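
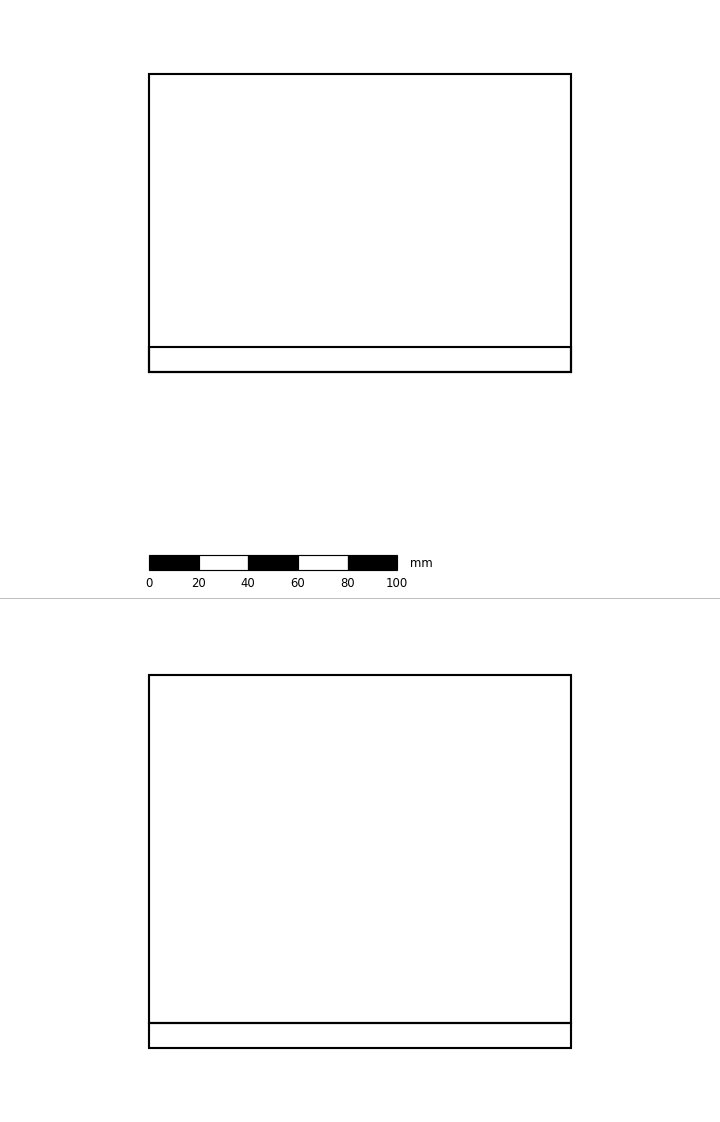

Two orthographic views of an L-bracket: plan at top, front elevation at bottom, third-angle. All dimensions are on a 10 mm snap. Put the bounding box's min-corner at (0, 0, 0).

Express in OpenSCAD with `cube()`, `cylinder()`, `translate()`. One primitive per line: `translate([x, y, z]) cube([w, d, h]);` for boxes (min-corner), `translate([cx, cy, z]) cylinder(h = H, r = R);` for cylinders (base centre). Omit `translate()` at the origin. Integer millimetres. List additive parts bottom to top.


cube([170, 120, 10]);
translate([0, 0, 10]) cube([170, 10, 140]);


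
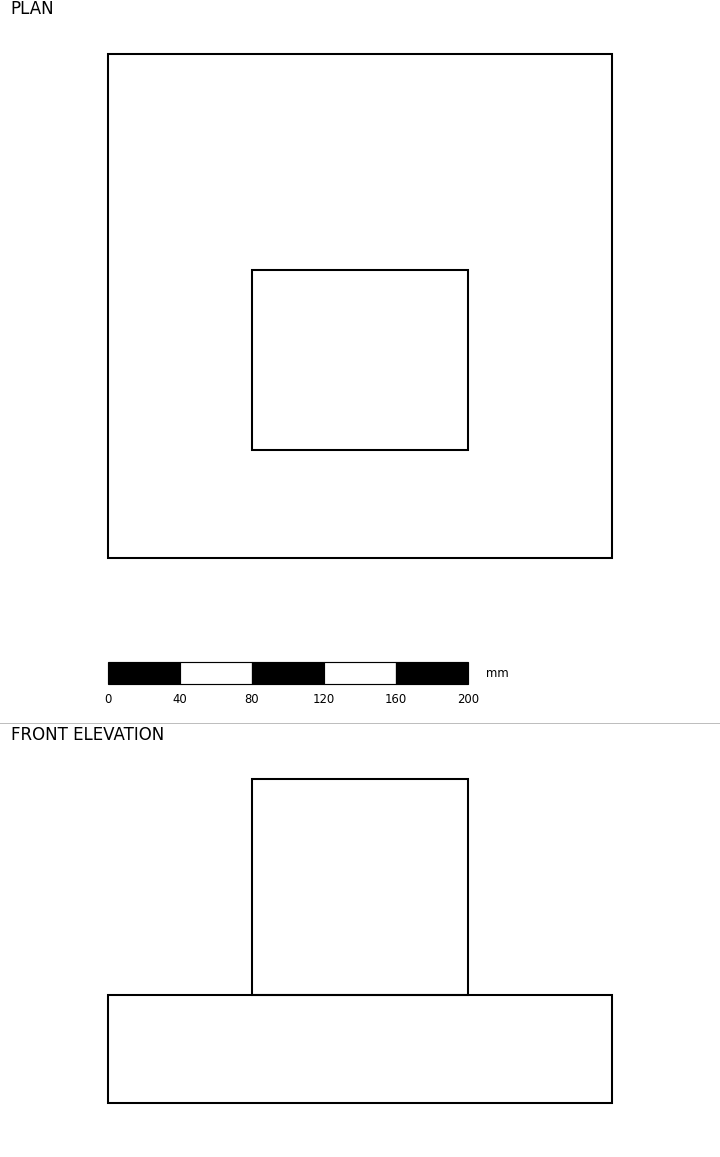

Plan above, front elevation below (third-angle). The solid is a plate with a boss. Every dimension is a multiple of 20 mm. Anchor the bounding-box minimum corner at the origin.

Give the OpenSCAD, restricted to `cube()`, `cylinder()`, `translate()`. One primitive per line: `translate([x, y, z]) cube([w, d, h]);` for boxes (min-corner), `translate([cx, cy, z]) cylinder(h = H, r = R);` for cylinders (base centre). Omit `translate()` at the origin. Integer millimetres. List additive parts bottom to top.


cube([280, 280, 60]);
translate([80, 60, 60]) cube([120, 100, 120]);


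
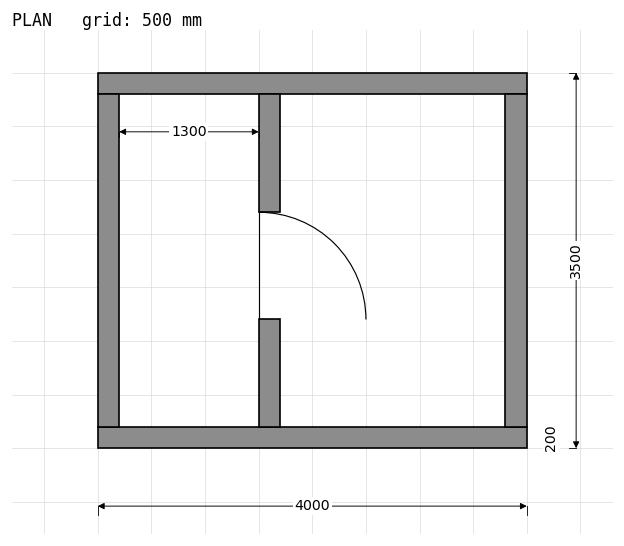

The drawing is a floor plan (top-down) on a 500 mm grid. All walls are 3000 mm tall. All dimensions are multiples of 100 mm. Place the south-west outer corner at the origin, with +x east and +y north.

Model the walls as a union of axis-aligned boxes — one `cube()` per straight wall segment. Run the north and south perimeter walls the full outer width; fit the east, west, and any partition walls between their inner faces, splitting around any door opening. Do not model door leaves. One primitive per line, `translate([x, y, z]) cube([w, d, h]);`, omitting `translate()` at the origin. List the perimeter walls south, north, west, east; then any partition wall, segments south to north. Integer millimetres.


cube([4000, 200, 3000]);
translate([0, 3300, 0]) cube([4000, 200, 3000]);
translate([0, 200, 0]) cube([200, 3100, 3000]);
translate([3800, 200, 0]) cube([200, 3100, 3000]);
translate([1500, 200, 0]) cube([200, 1000, 3000]);
translate([1500, 2200, 0]) cube([200, 1100, 3000]);


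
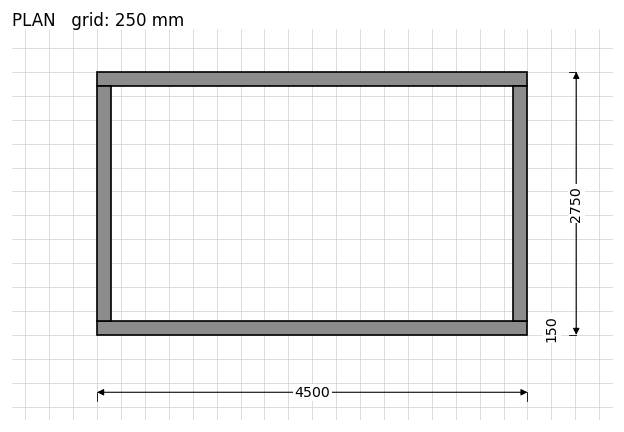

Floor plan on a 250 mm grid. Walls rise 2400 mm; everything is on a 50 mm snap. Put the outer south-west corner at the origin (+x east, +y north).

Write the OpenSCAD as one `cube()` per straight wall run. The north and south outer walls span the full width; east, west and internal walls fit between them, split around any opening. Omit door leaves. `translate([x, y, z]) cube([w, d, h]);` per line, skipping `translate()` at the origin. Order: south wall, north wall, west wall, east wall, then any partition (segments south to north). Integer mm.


cube([4500, 150, 2400]);
translate([0, 2600, 0]) cube([4500, 150, 2400]);
translate([0, 150, 0]) cube([150, 2450, 2400]);
translate([4350, 150, 0]) cube([150, 2450, 2400]);


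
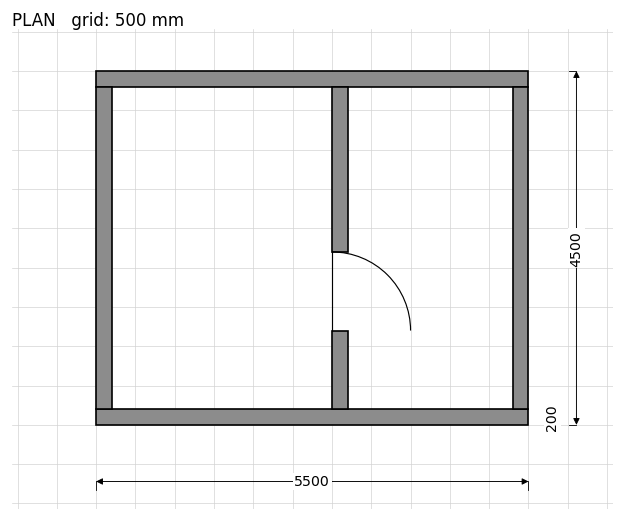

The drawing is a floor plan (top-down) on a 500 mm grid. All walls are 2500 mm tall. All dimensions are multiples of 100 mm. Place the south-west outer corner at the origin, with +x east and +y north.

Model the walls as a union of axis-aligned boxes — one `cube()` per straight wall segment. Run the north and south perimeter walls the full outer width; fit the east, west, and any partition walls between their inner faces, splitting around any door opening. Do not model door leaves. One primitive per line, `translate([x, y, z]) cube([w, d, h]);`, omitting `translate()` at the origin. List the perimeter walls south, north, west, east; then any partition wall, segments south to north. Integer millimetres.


cube([5500, 200, 2500]);
translate([0, 4300, 0]) cube([5500, 200, 2500]);
translate([0, 200, 0]) cube([200, 4100, 2500]);
translate([5300, 200, 0]) cube([200, 4100, 2500]);
translate([3000, 200, 0]) cube([200, 1000, 2500]);
translate([3000, 2200, 0]) cube([200, 2100, 2500]);


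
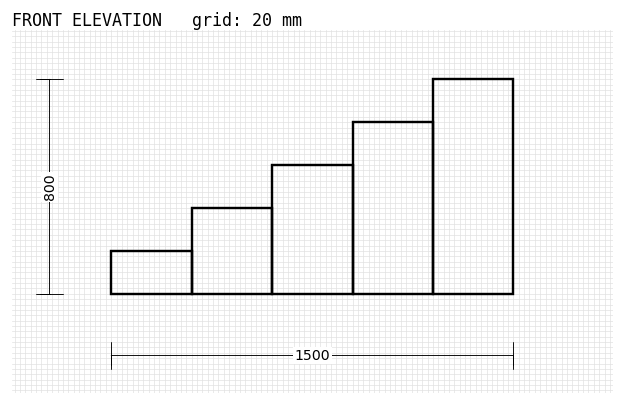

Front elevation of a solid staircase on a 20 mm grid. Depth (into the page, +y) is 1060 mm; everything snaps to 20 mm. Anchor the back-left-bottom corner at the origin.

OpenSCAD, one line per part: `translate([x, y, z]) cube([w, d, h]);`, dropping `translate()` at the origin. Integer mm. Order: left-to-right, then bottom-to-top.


cube([300, 1060, 160]);
translate([300, 0, 0]) cube([300, 1060, 320]);
translate([600, 0, 0]) cube([300, 1060, 480]);
translate([900, 0, 0]) cube([300, 1060, 640]);
translate([1200, 0, 0]) cube([300, 1060, 800]);


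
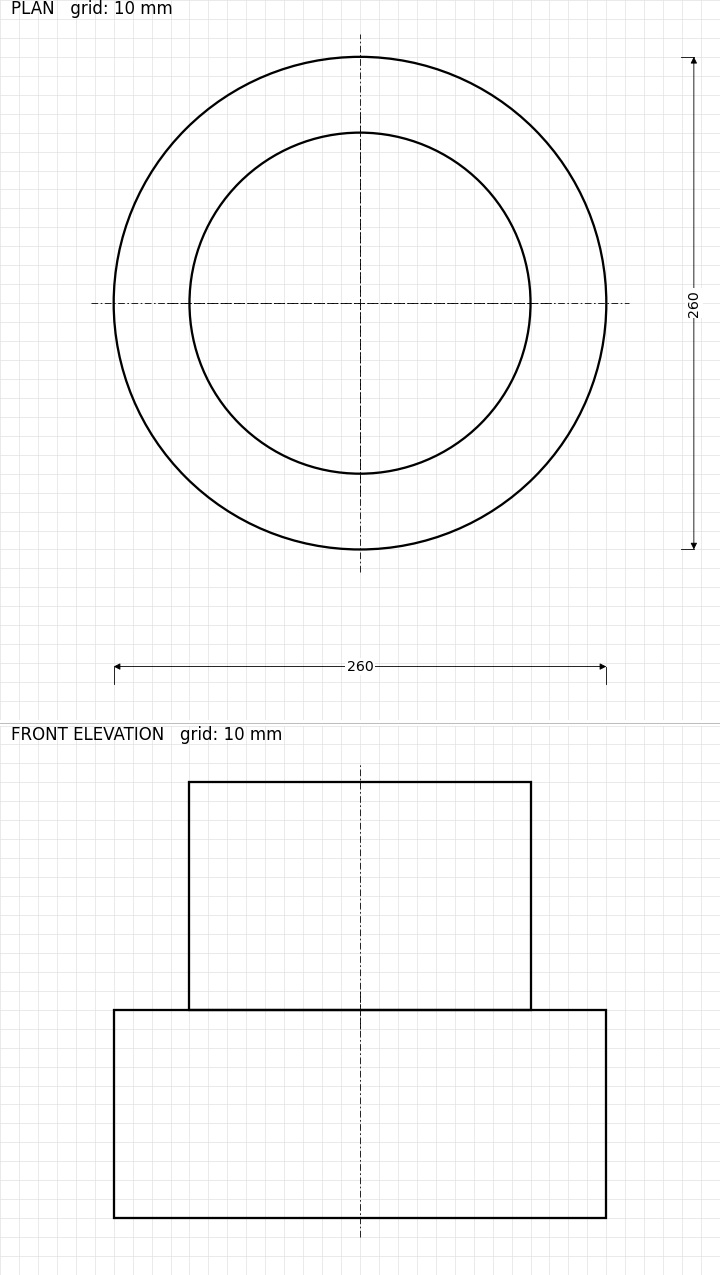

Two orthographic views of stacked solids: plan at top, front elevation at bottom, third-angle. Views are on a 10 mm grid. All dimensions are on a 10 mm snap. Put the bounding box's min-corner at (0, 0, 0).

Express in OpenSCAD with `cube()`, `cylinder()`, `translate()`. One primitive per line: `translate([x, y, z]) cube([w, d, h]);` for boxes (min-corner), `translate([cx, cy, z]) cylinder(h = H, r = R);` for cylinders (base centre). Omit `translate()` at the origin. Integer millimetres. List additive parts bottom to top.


translate([130, 130, 0]) cylinder(h = 110, r = 130);
translate([130, 130, 110]) cylinder(h = 120, r = 90);


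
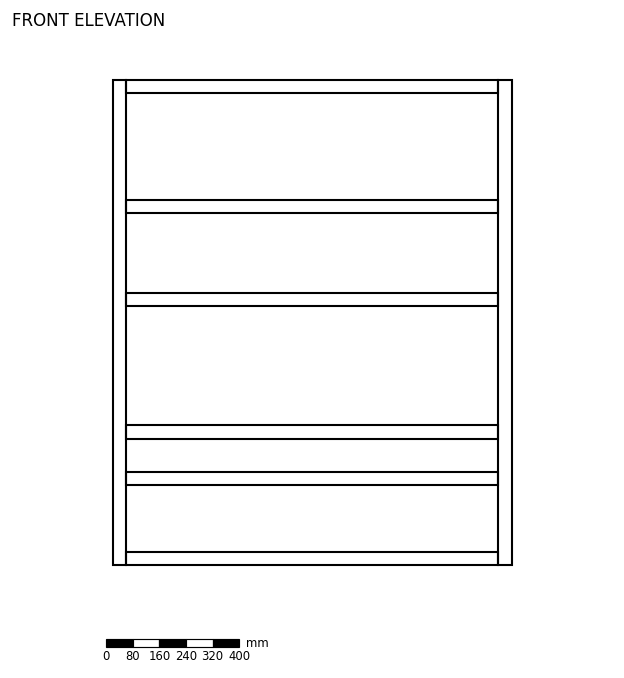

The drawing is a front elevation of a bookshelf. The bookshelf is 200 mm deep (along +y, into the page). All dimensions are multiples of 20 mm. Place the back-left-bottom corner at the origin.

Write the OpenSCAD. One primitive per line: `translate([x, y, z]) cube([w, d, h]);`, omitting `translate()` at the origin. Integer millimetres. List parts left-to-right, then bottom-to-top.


cube([40, 200, 1460]);
translate([40, 0, 0]) cube([1120, 200, 40]);
translate([40, 0, 240]) cube([1120, 200, 40]);
translate([40, 0, 380]) cube([1120, 200, 40]);
translate([40, 0, 780]) cube([1120, 200, 40]);
translate([40, 0, 1060]) cube([1120, 200, 40]);
translate([40, 0, 1420]) cube([1120, 200, 40]);
translate([1160, 0, 0]) cube([40, 200, 1460]);


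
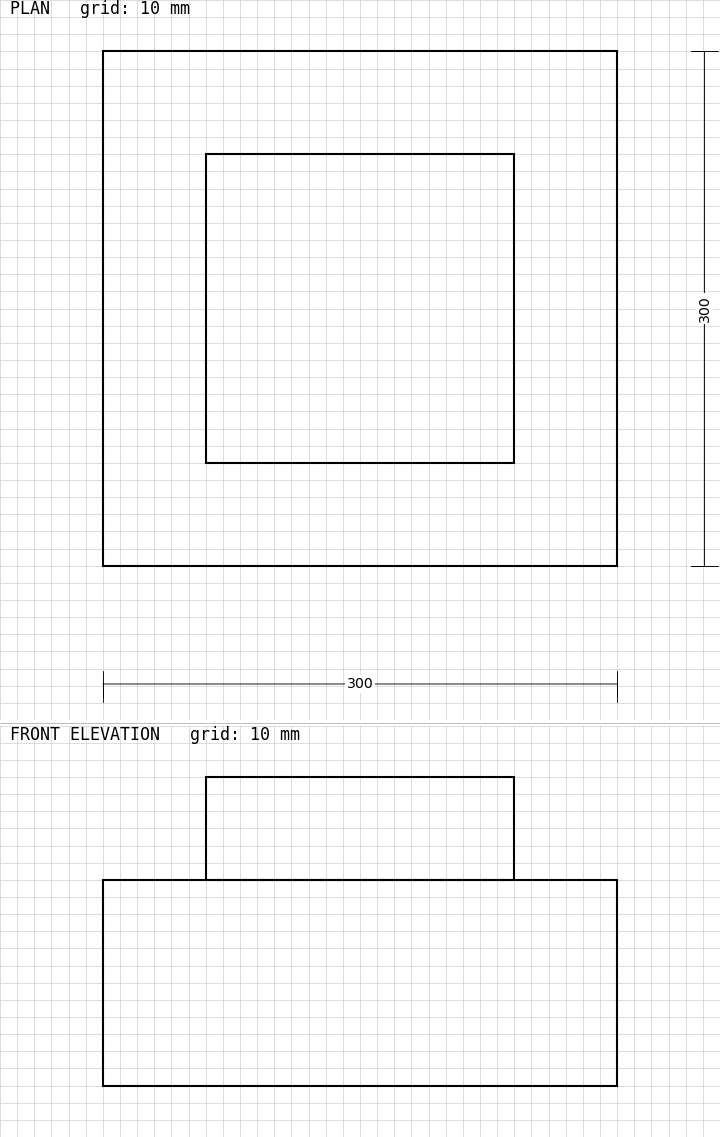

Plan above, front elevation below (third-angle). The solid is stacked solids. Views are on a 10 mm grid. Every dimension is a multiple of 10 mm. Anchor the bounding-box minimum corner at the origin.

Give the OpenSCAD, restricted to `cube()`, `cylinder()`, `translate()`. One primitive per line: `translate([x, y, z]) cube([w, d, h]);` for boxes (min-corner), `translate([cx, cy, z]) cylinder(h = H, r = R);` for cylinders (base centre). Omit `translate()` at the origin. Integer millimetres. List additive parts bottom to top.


cube([300, 300, 120]);
translate([60, 60, 120]) cube([180, 180, 60]);


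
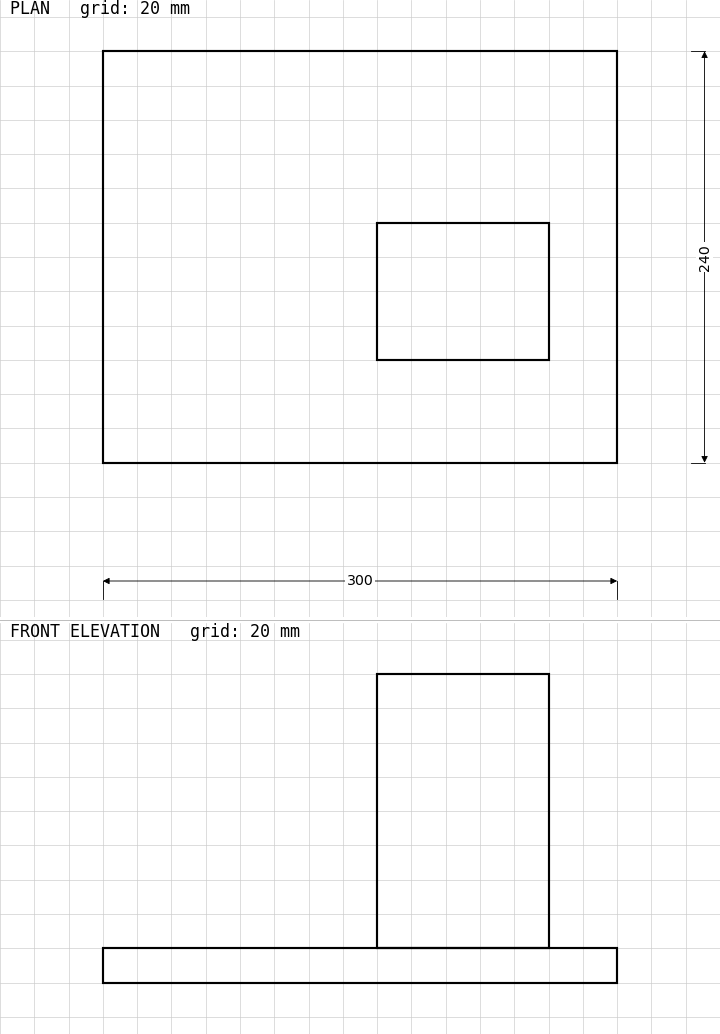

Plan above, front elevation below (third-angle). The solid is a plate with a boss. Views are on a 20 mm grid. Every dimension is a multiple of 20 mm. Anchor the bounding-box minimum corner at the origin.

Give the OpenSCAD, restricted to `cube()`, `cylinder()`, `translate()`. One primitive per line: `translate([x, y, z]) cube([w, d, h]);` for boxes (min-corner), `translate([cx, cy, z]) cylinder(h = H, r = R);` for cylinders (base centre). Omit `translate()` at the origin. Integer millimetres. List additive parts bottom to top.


cube([300, 240, 20]);
translate([160, 60, 20]) cube([100, 80, 160]);


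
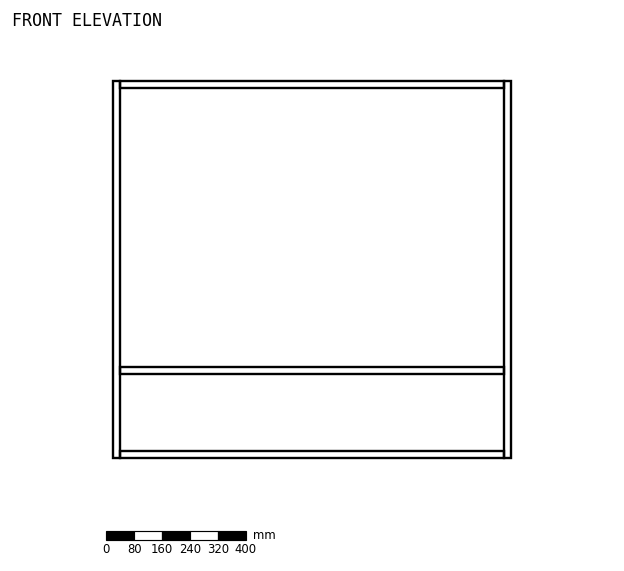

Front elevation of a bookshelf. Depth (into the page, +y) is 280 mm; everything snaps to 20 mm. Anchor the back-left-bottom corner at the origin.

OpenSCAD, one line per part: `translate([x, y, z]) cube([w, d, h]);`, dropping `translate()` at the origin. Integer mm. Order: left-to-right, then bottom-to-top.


cube([20, 280, 1080]);
translate([20, 0, 0]) cube([1100, 280, 20]);
translate([20, 0, 240]) cube([1100, 280, 20]);
translate([20, 0, 1060]) cube([1100, 280, 20]);
translate([1120, 0, 0]) cube([20, 280, 1080]);


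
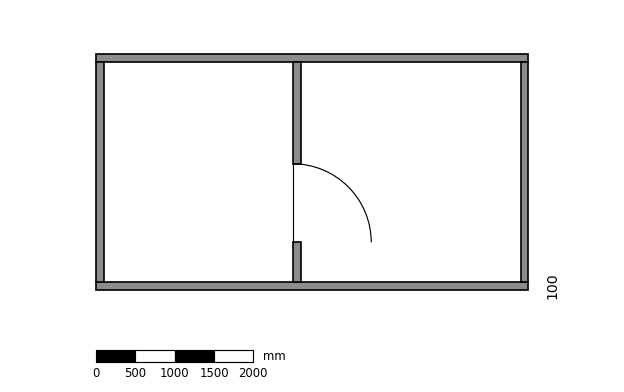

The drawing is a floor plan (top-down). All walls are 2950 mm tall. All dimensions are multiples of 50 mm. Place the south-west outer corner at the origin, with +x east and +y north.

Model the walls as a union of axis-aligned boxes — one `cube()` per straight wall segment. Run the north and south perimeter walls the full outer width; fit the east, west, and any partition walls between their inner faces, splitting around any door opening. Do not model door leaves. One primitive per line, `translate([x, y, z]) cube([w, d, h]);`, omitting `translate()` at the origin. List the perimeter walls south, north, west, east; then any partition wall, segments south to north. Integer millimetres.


cube([5500, 100, 2950]);
translate([0, 2900, 0]) cube([5500, 100, 2950]);
translate([0, 100, 0]) cube([100, 2800, 2950]);
translate([5400, 100, 0]) cube([100, 2800, 2950]);
translate([2500, 100, 0]) cube([100, 500, 2950]);
translate([2500, 1600, 0]) cube([100, 1300, 2950]);


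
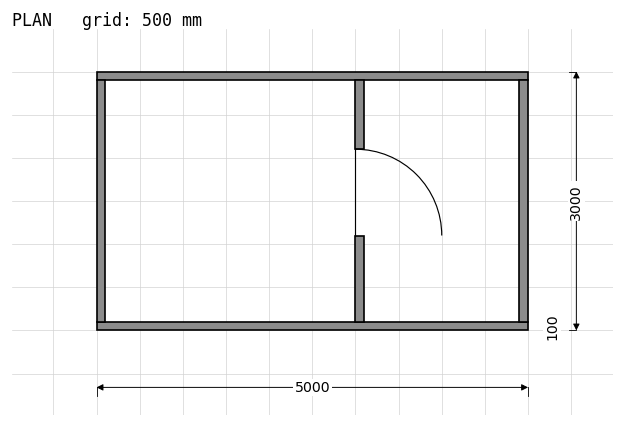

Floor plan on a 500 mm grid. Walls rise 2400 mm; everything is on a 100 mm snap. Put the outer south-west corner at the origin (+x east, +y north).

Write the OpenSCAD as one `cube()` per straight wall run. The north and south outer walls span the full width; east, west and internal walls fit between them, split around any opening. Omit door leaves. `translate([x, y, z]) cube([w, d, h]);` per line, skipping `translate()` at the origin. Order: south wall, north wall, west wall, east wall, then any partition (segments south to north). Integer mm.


cube([5000, 100, 2400]);
translate([0, 2900, 0]) cube([5000, 100, 2400]);
translate([0, 100, 0]) cube([100, 2800, 2400]);
translate([4900, 100, 0]) cube([100, 2800, 2400]);
translate([3000, 100, 0]) cube([100, 1000, 2400]);
translate([3000, 2100, 0]) cube([100, 800, 2400]);


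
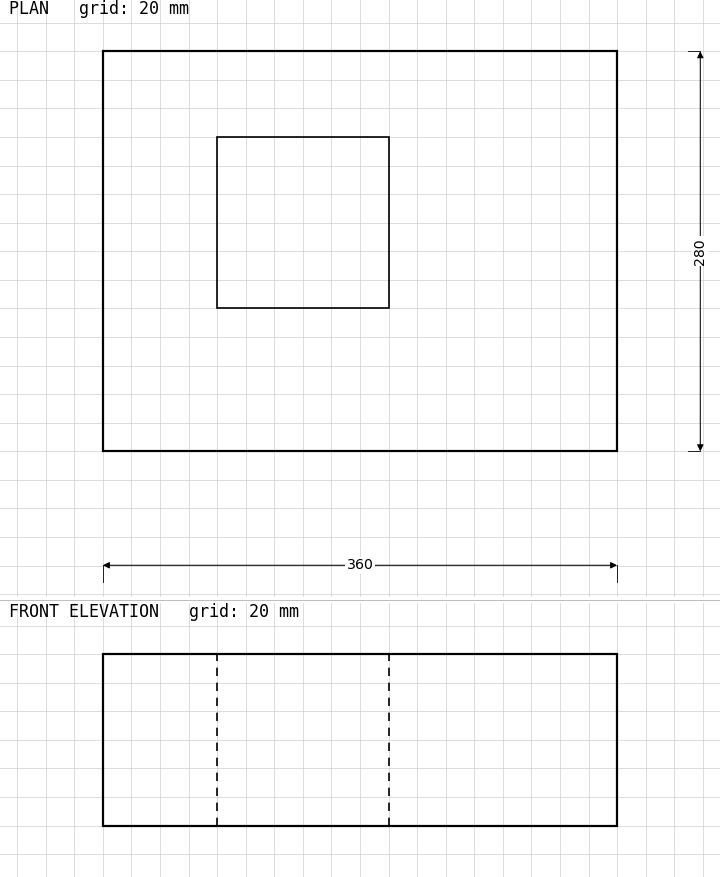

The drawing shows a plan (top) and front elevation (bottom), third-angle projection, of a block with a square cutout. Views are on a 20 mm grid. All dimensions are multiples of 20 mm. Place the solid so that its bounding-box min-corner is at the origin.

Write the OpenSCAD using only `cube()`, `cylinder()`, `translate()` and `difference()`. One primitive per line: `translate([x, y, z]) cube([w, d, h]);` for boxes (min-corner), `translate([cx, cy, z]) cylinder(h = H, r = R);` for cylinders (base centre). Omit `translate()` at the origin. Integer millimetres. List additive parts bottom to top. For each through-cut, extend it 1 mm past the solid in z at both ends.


difference() {
  cube([360, 280, 120]);
  translate([80, 100, -1]) cube([120, 120, 122]);
}


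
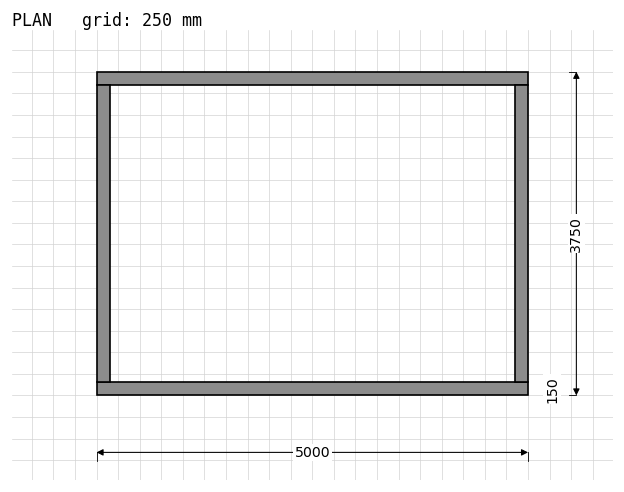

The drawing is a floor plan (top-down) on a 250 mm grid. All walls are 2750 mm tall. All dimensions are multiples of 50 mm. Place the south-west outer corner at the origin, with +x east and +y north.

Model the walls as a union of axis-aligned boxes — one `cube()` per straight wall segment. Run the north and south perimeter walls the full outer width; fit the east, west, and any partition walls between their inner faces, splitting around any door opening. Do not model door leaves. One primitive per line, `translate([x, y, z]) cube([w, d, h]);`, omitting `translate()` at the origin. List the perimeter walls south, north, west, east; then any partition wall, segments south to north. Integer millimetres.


cube([5000, 150, 2750]);
translate([0, 3600, 0]) cube([5000, 150, 2750]);
translate([0, 150, 0]) cube([150, 3450, 2750]);
translate([4850, 150, 0]) cube([150, 3450, 2750]);


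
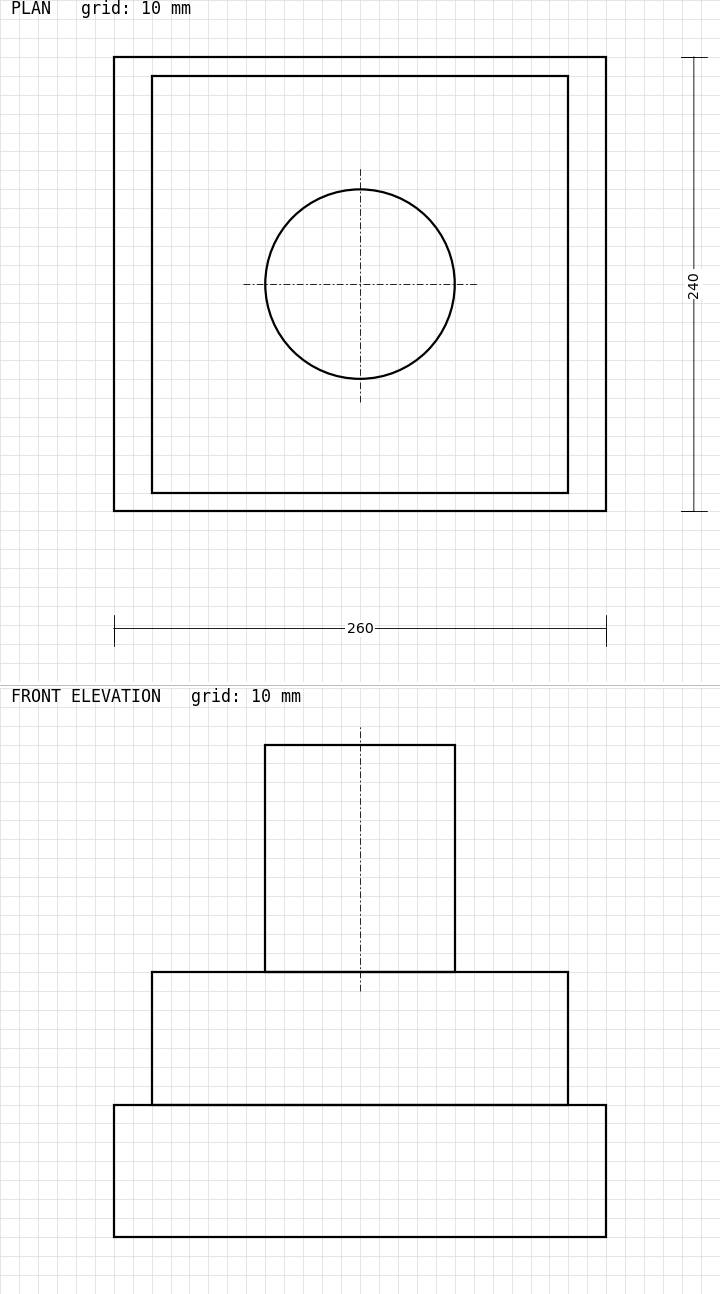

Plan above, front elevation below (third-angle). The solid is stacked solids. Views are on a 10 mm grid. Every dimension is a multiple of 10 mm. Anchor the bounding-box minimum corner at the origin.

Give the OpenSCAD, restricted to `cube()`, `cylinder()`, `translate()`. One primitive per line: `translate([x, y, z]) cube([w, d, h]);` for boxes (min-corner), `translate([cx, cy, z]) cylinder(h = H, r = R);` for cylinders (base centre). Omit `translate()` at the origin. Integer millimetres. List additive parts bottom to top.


cube([260, 240, 70]);
translate([20, 10, 70]) cube([220, 220, 70]);
translate([130, 120, 140]) cylinder(h = 120, r = 50);


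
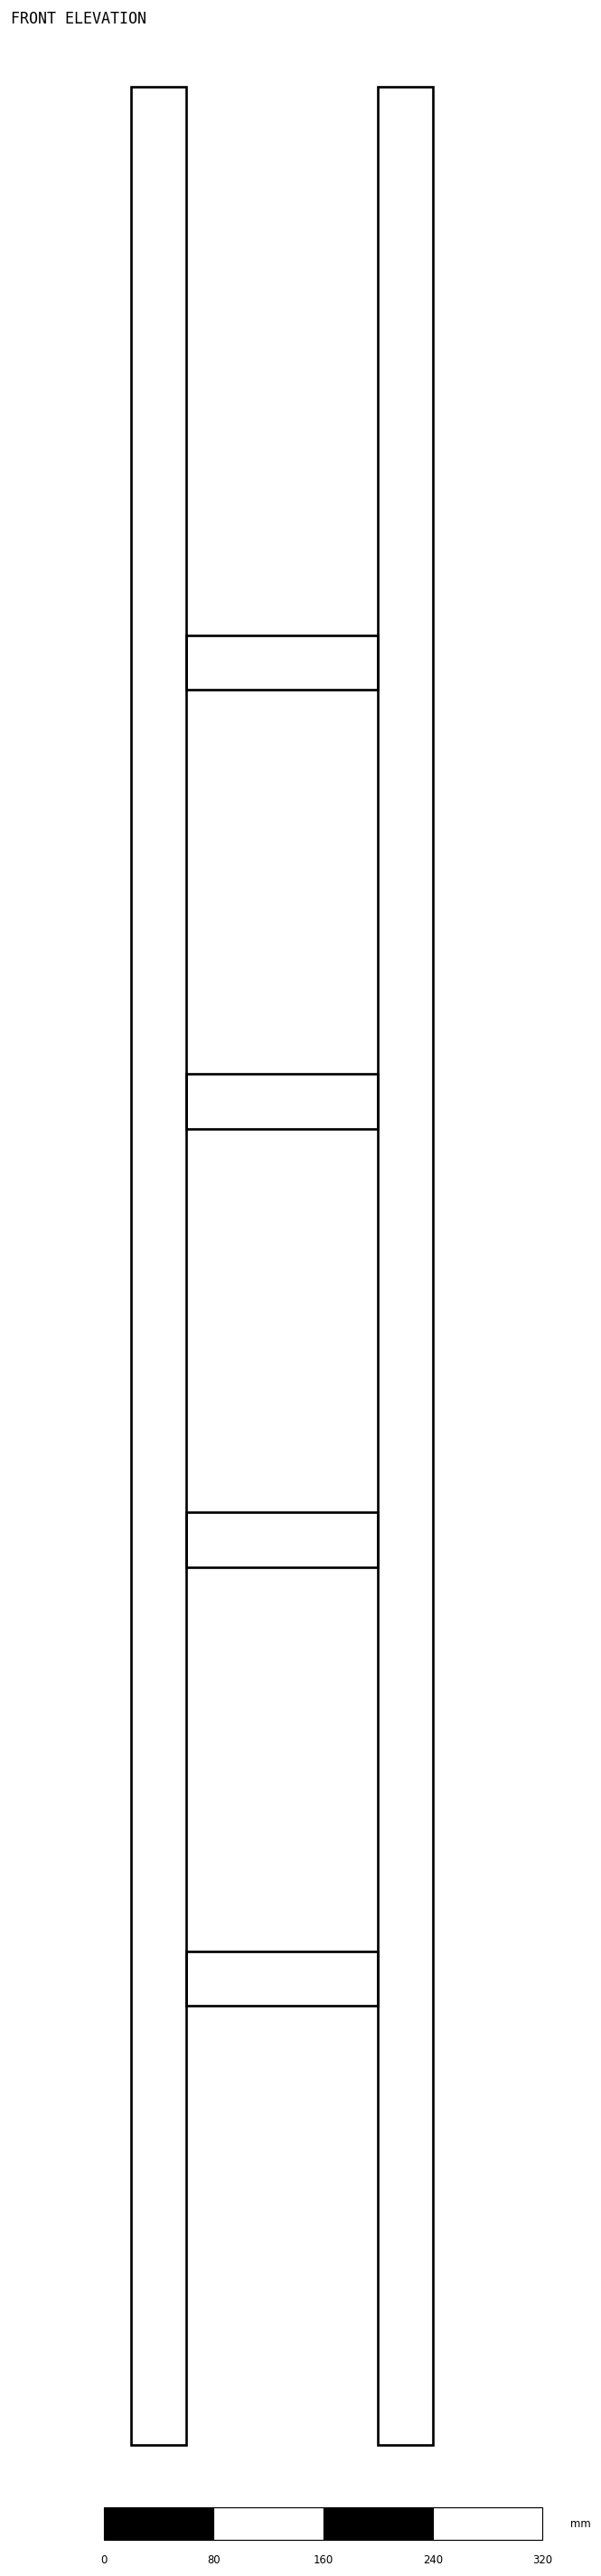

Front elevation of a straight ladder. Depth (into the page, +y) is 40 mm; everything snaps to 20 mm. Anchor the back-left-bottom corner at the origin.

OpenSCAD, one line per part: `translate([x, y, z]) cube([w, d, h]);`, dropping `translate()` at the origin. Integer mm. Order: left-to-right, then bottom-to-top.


cube([40, 40, 1720]);
translate([40, 0, 320]) cube([140, 40, 40]);
translate([40, 0, 640]) cube([140, 40, 40]);
translate([40, 0, 960]) cube([140, 40, 40]);
translate([40, 0, 1280]) cube([140, 40, 40]);
translate([180, 0, 0]) cube([40, 40, 1720]);


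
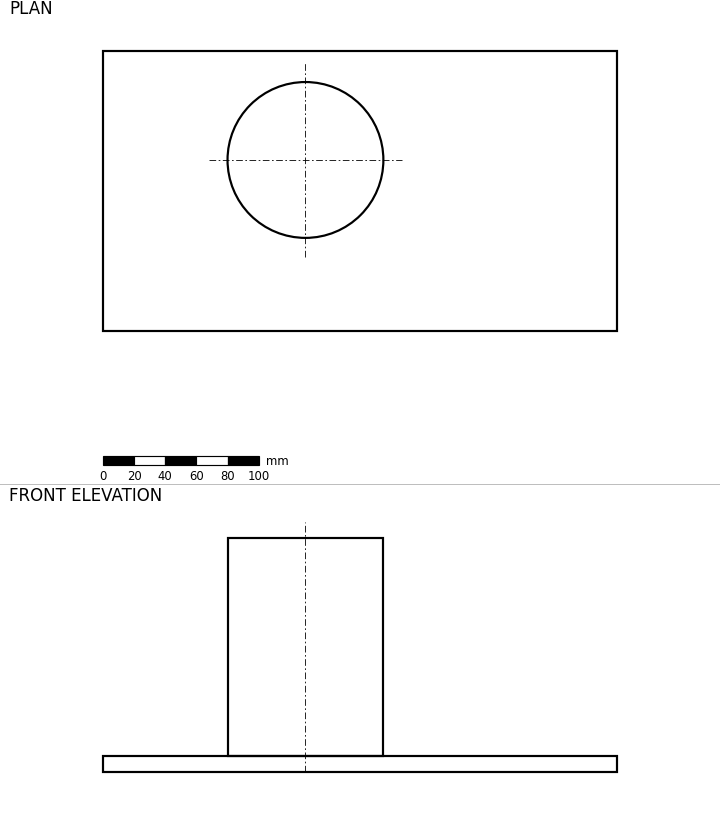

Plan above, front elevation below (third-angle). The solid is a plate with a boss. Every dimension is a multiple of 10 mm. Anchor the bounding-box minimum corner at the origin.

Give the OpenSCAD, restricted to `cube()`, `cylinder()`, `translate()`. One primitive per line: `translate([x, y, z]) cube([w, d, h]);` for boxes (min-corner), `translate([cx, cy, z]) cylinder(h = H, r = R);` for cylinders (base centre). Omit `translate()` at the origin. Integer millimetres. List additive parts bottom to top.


cube([330, 180, 10]);
translate([130, 110, 10]) cylinder(h = 140, r = 50);


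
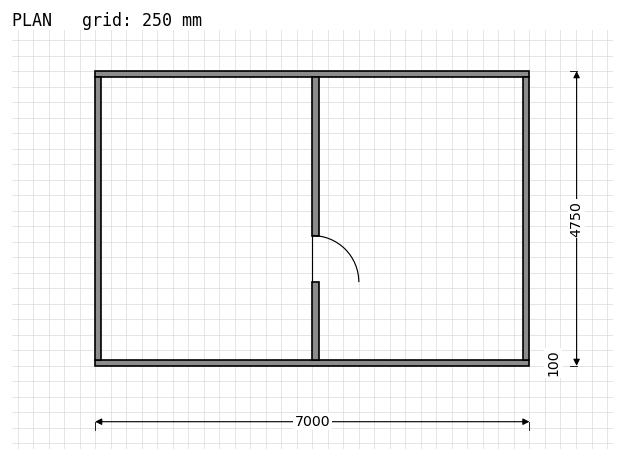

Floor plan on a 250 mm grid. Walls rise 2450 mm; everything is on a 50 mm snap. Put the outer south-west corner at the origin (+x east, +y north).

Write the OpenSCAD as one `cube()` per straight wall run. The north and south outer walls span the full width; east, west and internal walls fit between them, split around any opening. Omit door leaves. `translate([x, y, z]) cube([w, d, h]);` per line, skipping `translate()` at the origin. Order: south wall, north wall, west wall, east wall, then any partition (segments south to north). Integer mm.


cube([7000, 100, 2450]);
translate([0, 4650, 0]) cube([7000, 100, 2450]);
translate([0, 100, 0]) cube([100, 4550, 2450]);
translate([6900, 100, 0]) cube([100, 4550, 2450]);
translate([3500, 100, 0]) cube([100, 1250, 2450]);
translate([3500, 2100, 0]) cube([100, 2550, 2450]);


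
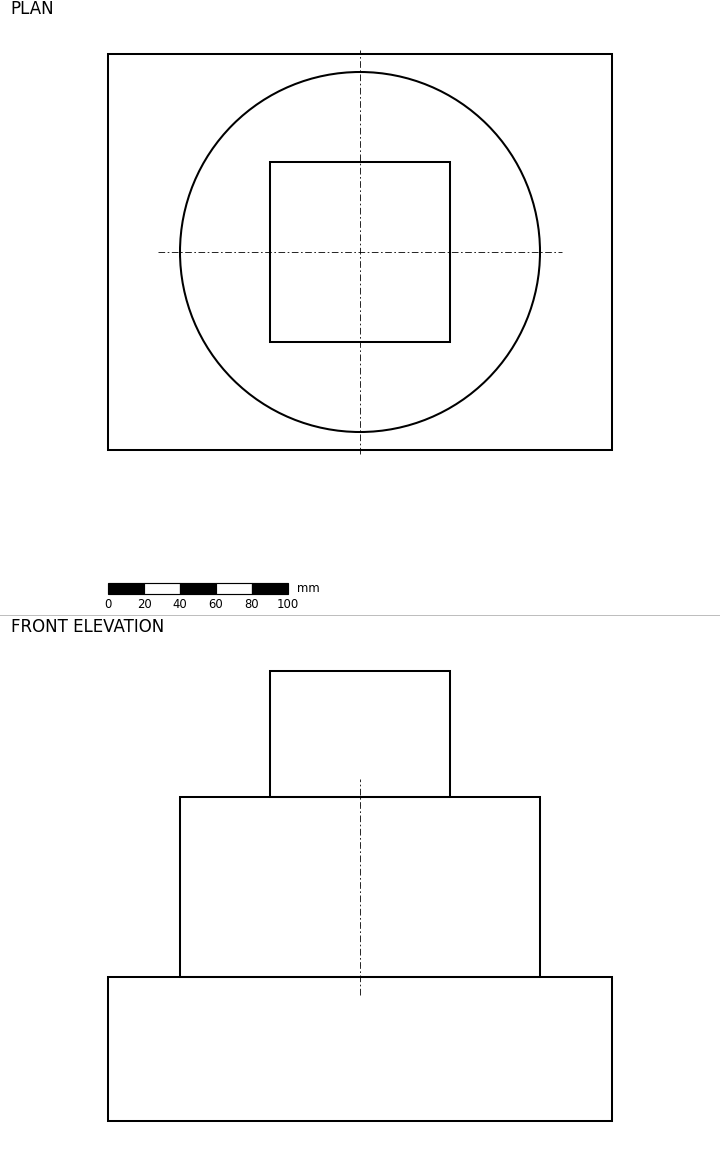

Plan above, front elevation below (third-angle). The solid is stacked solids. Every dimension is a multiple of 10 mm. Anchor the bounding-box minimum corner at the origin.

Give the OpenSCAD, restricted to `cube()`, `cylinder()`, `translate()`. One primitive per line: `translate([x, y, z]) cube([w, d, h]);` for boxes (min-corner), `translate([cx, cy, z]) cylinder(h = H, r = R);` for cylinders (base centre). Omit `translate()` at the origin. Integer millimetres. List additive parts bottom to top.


cube([280, 220, 80]);
translate([140, 110, 80]) cylinder(h = 100, r = 100);
translate([90, 60, 180]) cube([100, 100, 70]);


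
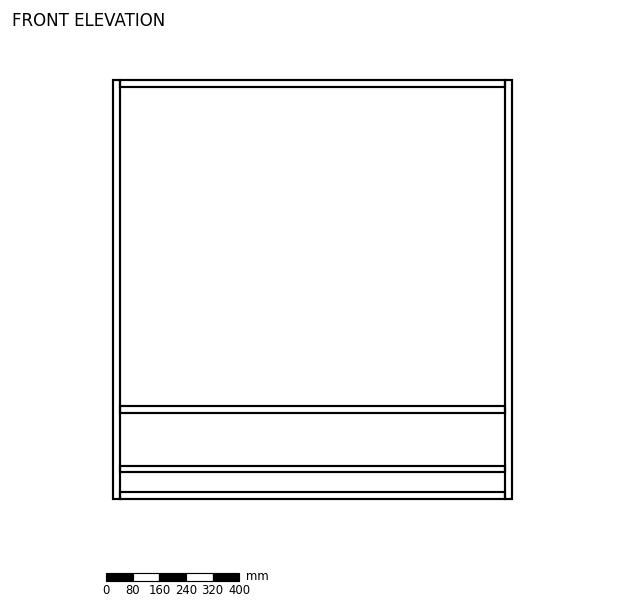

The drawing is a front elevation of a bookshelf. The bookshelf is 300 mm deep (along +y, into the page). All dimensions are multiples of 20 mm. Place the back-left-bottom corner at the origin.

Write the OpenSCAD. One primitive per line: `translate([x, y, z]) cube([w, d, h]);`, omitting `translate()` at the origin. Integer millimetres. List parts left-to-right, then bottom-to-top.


cube([20, 300, 1260]);
translate([20, 0, 0]) cube([1160, 300, 20]);
translate([20, 0, 80]) cube([1160, 300, 20]);
translate([20, 0, 260]) cube([1160, 300, 20]);
translate([20, 0, 1240]) cube([1160, 300, 20]);
translate([1180, 0, 0]) cube([20, 300, 1260]);


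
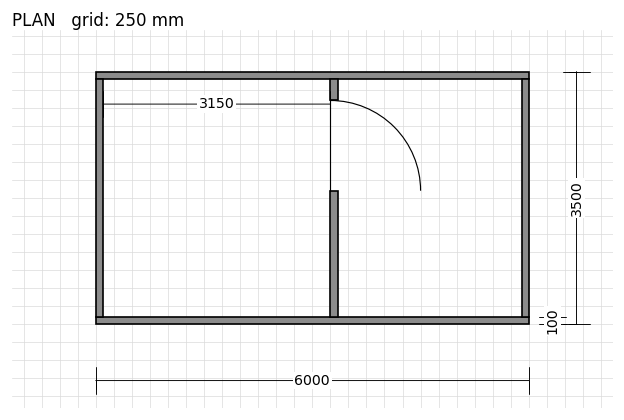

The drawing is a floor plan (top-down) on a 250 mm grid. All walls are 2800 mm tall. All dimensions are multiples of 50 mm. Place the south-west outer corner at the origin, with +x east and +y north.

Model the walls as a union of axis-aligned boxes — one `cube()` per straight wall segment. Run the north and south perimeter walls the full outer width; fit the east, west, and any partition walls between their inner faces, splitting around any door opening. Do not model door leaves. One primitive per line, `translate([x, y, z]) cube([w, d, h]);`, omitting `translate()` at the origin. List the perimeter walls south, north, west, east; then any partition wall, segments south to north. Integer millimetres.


cube([6000, 100, 2800]);
translate([0, 3400, 0]) cube([6000, 100, 2800]);
translate([0, 100, 0]) cube([100, 3300, 2800]);
translate([5900, 100, 0]) cube([100, 3300, 2800]);
translate([3250, 100, 0]) cube([100, 1750, 2800]);
translate([3250, 3100, 0]) cube([100, 300, 2800]);


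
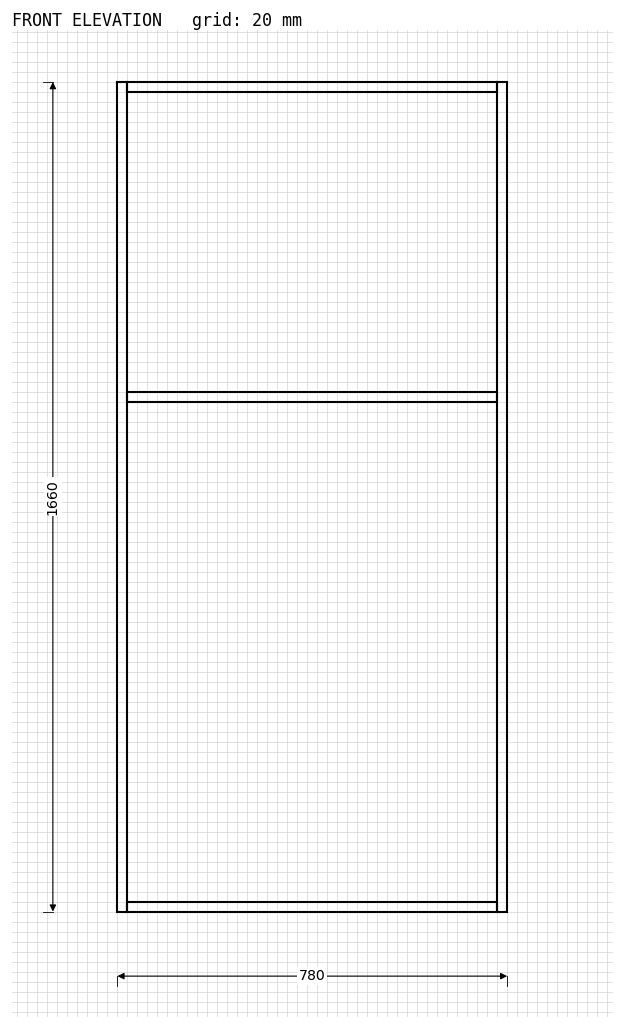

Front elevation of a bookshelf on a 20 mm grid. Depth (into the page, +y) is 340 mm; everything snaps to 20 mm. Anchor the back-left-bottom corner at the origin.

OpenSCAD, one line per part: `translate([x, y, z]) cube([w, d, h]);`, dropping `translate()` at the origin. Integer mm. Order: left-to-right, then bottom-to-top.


cube([20, 340, 1660]);
translate([20, 0, 0]) cube([740, 340, 20]);
translate([20, 0, 1020]) cube([740, 340, 20]);
translate([20, 0, 1640]) cube([740, 340, 20]);
translate([760, 0, 0]) cube([20, 340, 1660]);


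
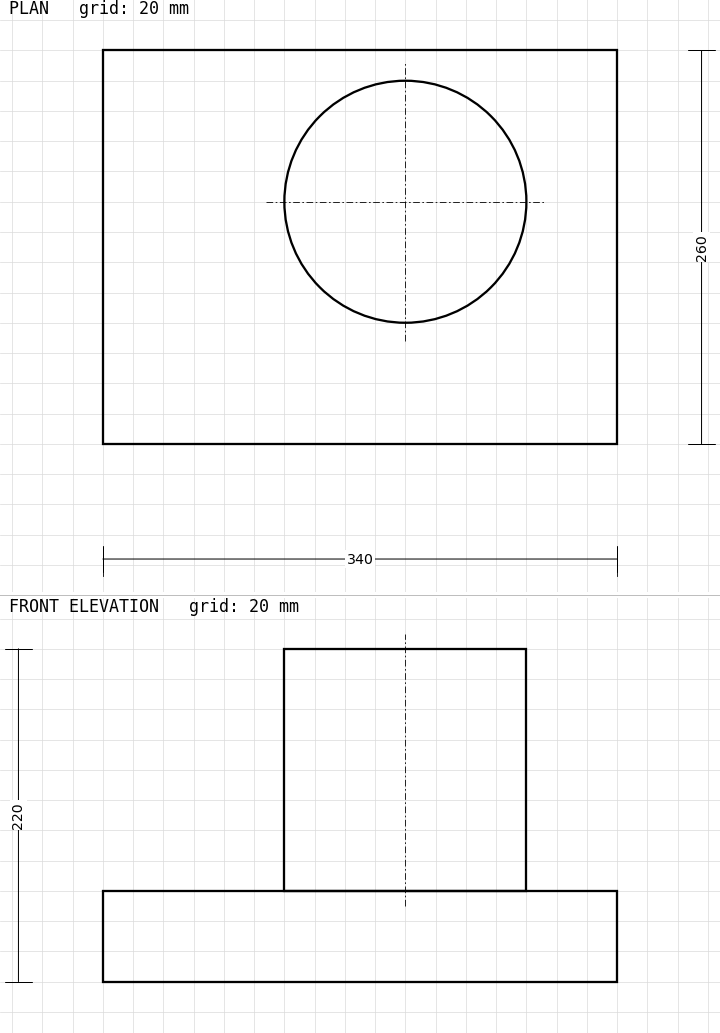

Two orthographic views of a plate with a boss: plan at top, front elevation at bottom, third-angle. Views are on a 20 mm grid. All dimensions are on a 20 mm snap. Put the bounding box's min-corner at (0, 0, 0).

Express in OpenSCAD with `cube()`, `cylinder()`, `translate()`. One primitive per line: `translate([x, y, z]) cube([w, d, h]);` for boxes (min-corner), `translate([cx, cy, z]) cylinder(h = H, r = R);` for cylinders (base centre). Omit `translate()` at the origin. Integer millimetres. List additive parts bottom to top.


cube([340, 260, 60]);
translate([200, 160, 60]) cylinder(h = 160, r = 80);


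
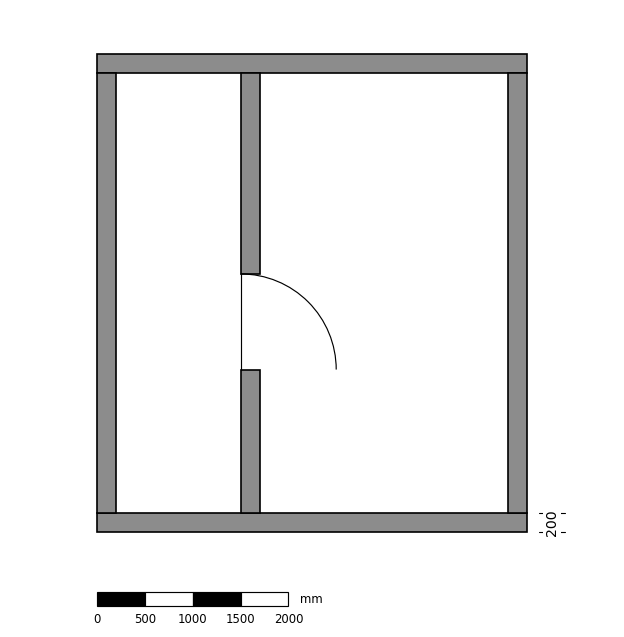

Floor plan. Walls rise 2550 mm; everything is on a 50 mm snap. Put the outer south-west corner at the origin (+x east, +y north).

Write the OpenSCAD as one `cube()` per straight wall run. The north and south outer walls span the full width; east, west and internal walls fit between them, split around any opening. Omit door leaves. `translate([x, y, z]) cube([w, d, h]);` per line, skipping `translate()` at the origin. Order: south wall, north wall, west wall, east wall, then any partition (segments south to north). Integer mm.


cube([4500, 200, 2550]);
translate([0, 4800, 0]) cube([4500, 200, 2550]);
translate([0, 200, 0]) cube([200, 4600, 2550]);
translate([4300, 200, 0]) cube([200, 4600, 2550]);
translate([1500, 200, 0]) cube([200, 1500, 2550]);
translate([1500, 2700, 0]) cube([200, 2100, 2550]);


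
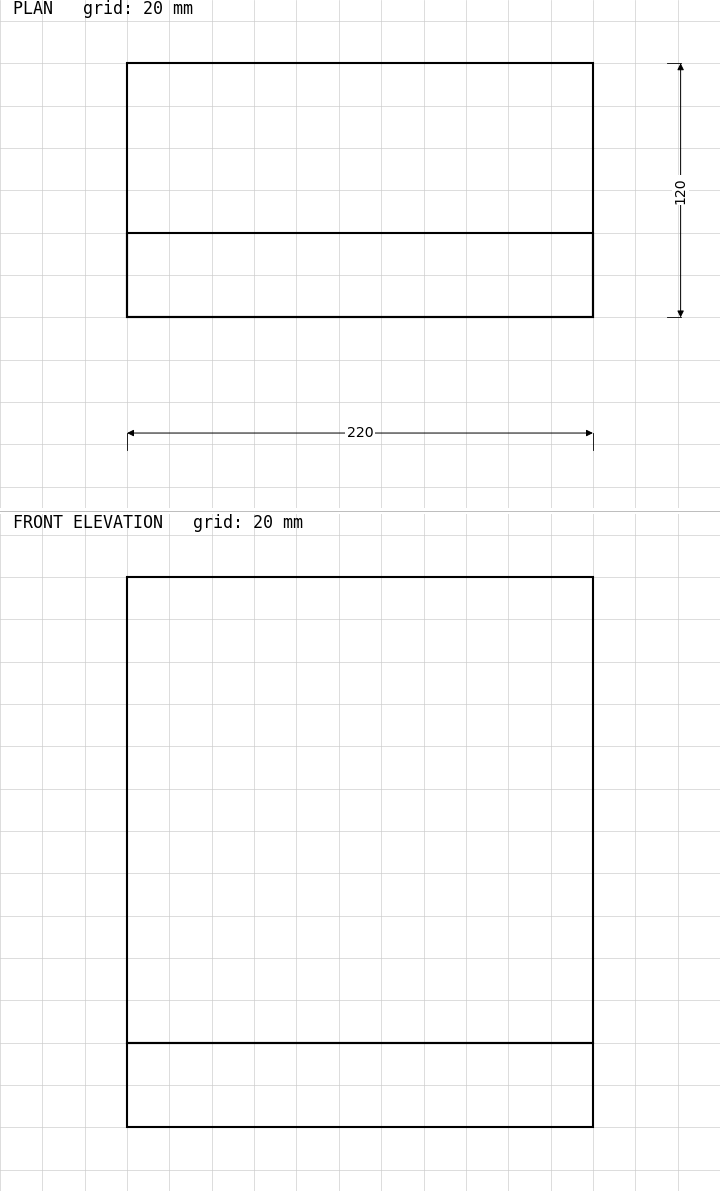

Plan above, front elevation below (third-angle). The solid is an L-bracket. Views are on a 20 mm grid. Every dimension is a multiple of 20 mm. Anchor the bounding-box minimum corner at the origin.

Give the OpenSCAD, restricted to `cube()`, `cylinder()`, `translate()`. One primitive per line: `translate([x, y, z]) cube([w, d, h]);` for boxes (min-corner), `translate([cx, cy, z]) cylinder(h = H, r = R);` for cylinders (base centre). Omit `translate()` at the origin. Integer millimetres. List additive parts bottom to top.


cube([220, 120, 40]);
translate([0, 0, 40]) cube([220, 40, 220]);


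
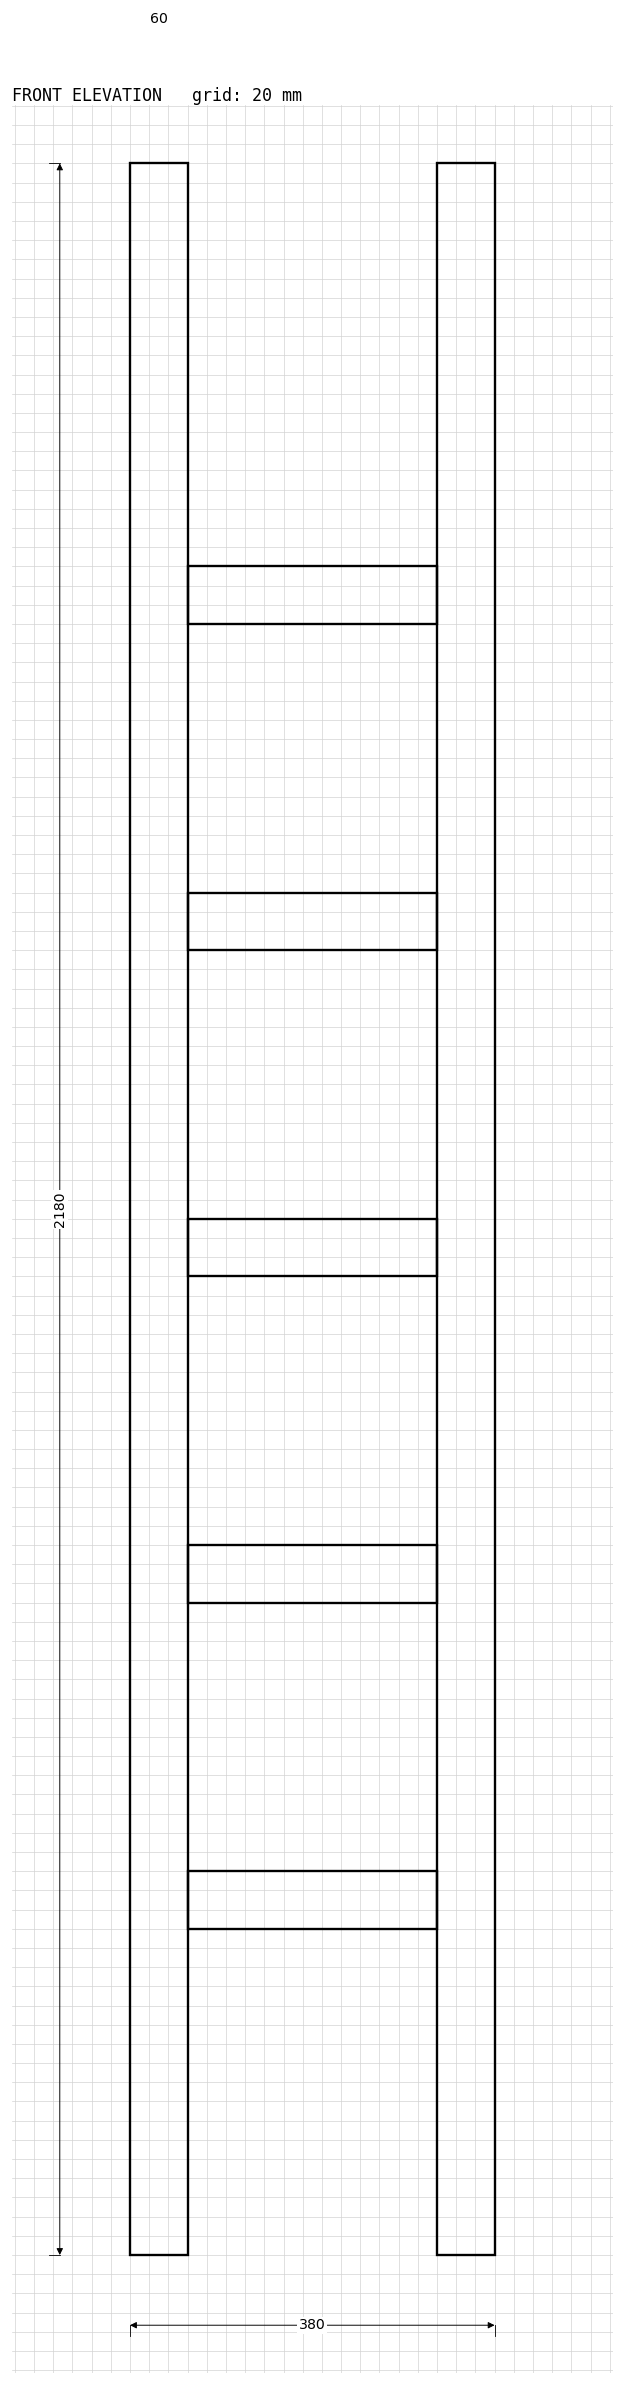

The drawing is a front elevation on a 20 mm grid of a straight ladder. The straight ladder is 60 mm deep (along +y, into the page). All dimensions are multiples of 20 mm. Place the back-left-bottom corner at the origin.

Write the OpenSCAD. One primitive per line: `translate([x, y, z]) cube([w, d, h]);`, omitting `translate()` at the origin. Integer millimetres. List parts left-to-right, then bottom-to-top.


cube([60, 60, 2180]);
translate([60, 0, 340]) cube([260, 60, 60]);
translate([60, 0, 680]) cube([260, 60, 60]);
translate([60, 0, 1020]) cube([260, 60, 60]);
translate([60, 0, 1360]) cube([260, 60, 60]);
translate([60, 0, 1700]) cube([260, 60, 60]);
translate([320, 0, 0]) cube([60, 60, 2180]);


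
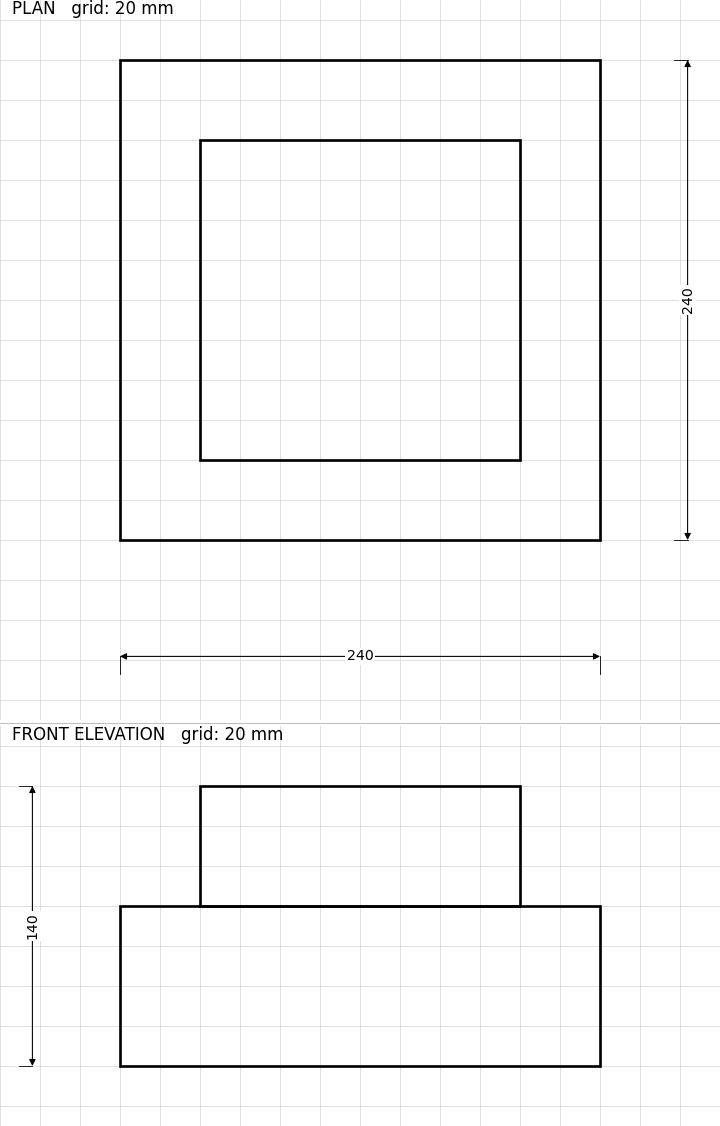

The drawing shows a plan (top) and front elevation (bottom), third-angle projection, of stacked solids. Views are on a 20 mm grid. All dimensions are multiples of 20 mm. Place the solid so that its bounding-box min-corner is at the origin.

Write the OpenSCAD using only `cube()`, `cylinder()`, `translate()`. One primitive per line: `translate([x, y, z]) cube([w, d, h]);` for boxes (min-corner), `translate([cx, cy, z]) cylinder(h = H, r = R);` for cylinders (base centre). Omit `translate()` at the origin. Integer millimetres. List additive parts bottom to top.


cube([240, 240, 80]);
translate([40, 40, 80]) cube([160, 160, 60]);


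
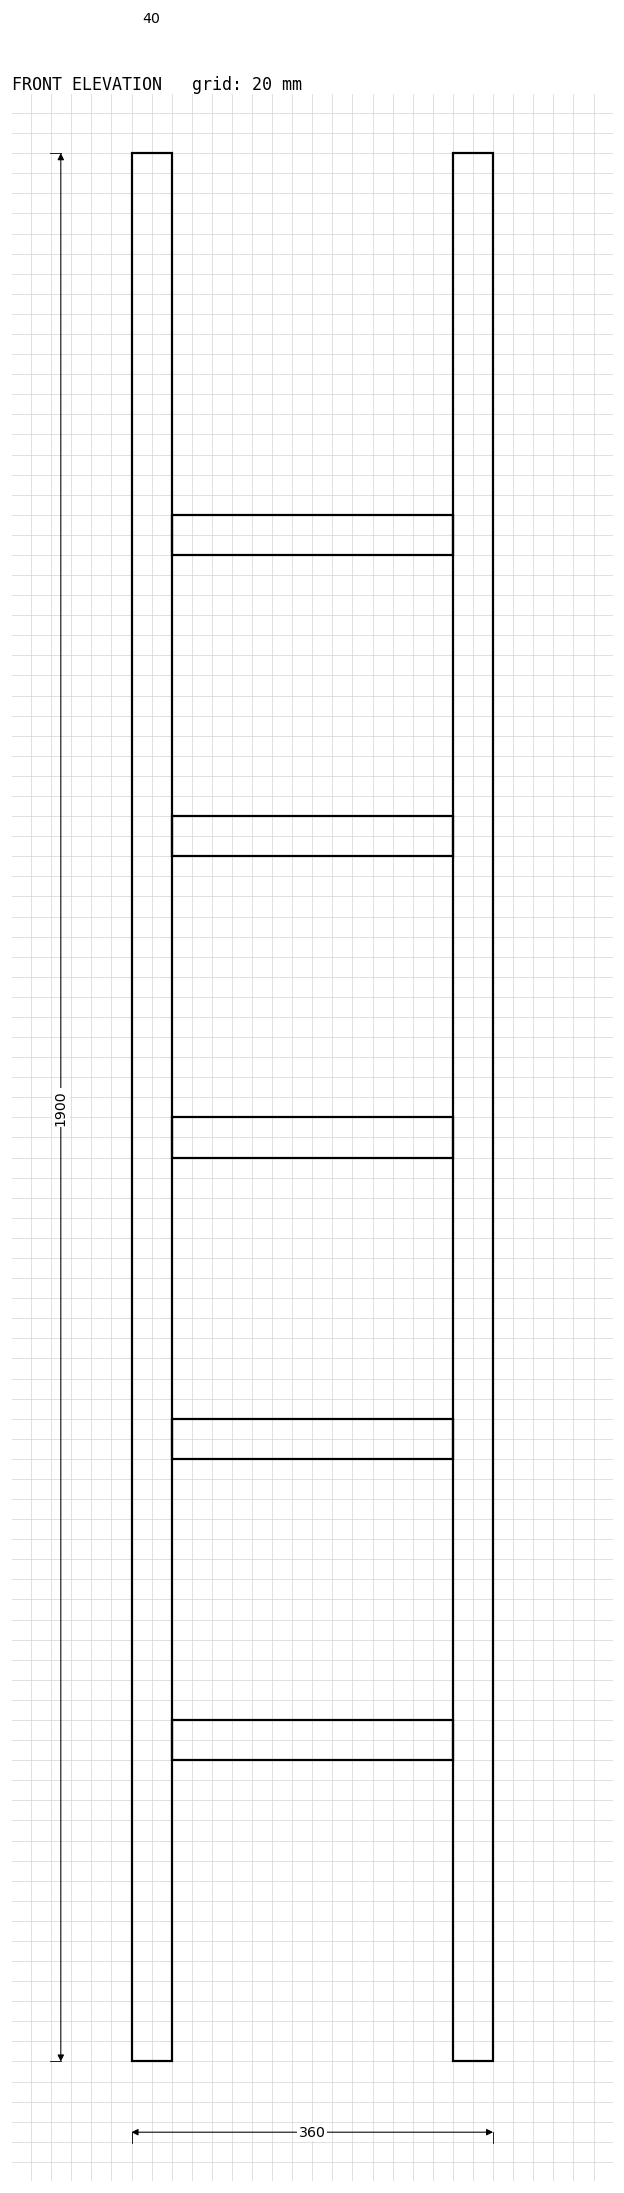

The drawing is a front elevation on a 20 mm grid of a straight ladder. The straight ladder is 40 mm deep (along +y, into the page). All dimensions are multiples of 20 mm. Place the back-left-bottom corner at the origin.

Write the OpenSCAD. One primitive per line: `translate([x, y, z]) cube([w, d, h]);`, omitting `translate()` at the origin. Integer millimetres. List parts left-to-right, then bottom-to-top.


cube([40, 40, 1900]);
translate([40, 0, 300]) cube([280, 40, 40]);
translate([40, 0, 600]) cube([280, 40, 40]);
translate([40, 0, 900]) cube([280, 40, 40]);
translate([40, 0, 1200]) cube([280, 40, 40]);
translate([40, 0, 1500]) cube([280, 40, 40]);
translate([320, 0, 0]) cube([40, 40, 1900]);


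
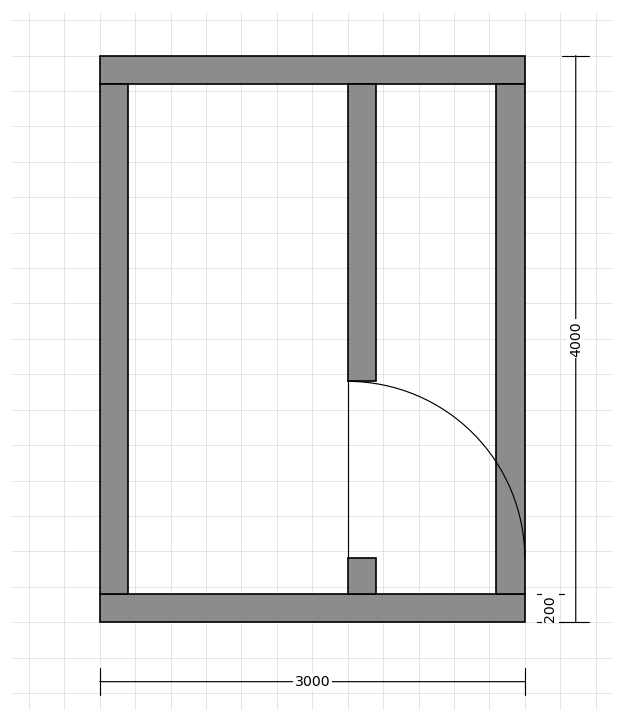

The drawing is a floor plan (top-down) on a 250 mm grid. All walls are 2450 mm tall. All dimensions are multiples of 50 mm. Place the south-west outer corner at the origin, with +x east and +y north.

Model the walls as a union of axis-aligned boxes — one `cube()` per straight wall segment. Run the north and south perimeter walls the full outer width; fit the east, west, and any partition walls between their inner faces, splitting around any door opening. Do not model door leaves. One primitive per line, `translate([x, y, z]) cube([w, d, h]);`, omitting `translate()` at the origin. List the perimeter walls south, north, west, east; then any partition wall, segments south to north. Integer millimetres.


cube([3000, 200, 2450]);
translate([0, 3800, 0]) cube([3000, 200, 2450]);
translate([0, 200, 0]) cube([200, 3600, 2450]);
translate([2800, 200, 0]) cube([200, 3600, 2450]);
translate([1750, 200, 0]) cube([200, 250, 2450]);
translate([1750, 1700, 0]) cube([200, 2100, 2450]);


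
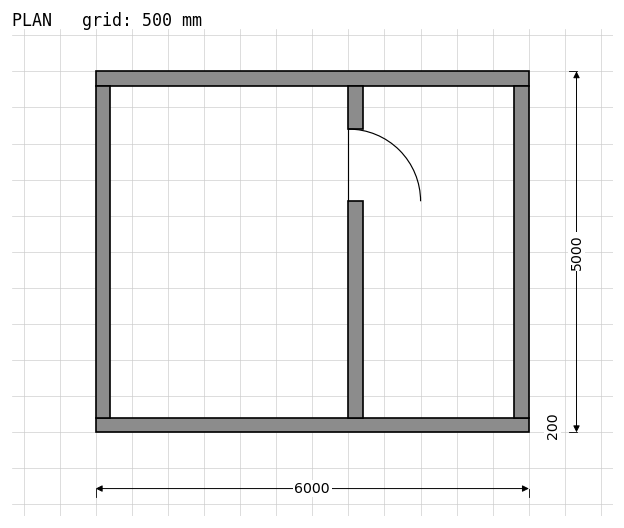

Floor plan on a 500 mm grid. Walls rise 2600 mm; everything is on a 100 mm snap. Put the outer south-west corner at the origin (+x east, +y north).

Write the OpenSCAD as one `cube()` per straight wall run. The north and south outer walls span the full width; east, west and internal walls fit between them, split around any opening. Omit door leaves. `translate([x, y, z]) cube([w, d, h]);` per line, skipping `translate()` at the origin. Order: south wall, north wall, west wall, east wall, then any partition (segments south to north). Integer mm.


cube([6000, 200, 2600]);
translate([0, 4800, 0]) cube([6000, 200, 2600]);
translate([0, 200, 0]) cube([200, 4600, 2600]);
translate([5800, 200, 0]) cube([200, 4600, 2600]);
translate([3500, 200, 0]) cube([200, 3000, 2600]);
translate([3500, 4200, 0]) cube([200, 600, 2600]);


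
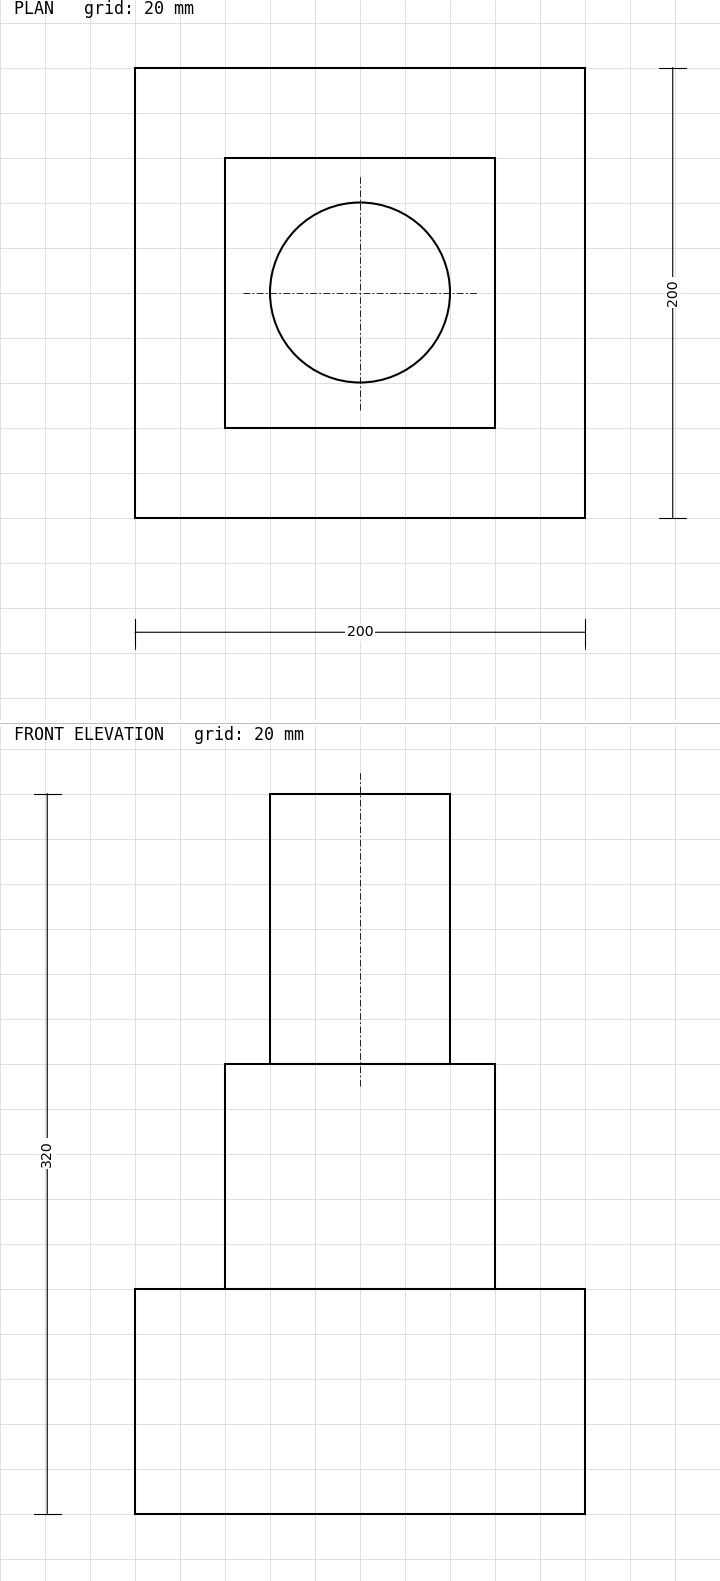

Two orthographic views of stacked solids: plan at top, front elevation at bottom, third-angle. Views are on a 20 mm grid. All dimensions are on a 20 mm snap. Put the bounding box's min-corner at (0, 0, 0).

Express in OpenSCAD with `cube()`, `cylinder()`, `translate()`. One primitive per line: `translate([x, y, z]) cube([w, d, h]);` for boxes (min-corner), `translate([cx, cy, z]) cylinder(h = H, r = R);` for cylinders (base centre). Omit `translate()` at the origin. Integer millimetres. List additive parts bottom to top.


cube([200, 200, 100]);
translate([40, 40, 100]) cube([120, 120, 100]);
translate([100, 100, 200]) cylinder(h = 120, r = 40);


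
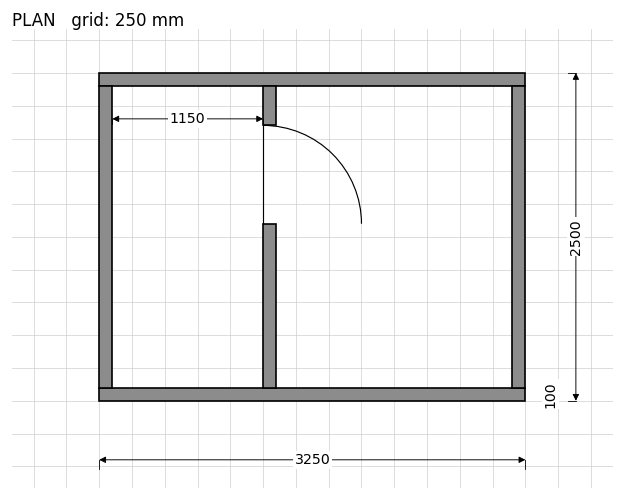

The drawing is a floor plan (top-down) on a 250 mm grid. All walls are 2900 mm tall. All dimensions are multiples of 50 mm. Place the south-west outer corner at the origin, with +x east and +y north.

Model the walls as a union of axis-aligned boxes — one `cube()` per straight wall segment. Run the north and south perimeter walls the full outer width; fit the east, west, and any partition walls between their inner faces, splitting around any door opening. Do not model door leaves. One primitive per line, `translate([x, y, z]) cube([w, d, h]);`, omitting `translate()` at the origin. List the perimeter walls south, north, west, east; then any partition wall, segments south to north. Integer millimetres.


cube([3250, 100, 2900]);
translate([0, 2400, 0]) cube([3250, 100, 2900]);
translate([0, 100, 0]) cube([100, 2300, 2900]);
translate([3150, 100, 0]) cube([100, 2300, 2900]);
translate([1250, 100, 0]) cube([100, 1250, 2900]);
translate([1250, 2100, 0]) cube([100, 300, 2900]);


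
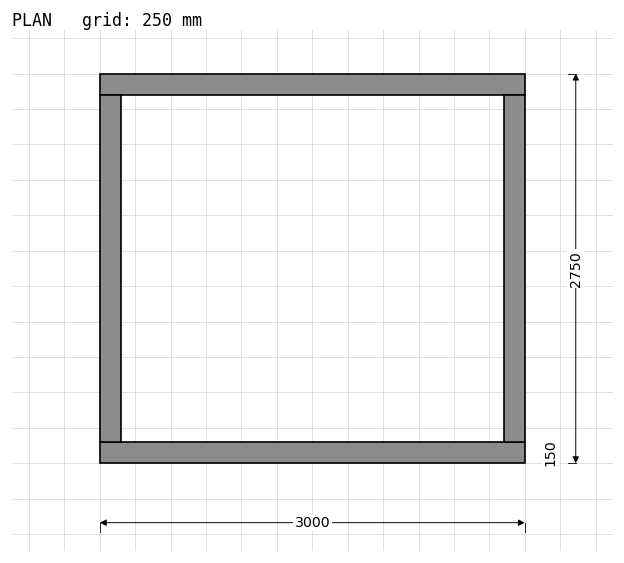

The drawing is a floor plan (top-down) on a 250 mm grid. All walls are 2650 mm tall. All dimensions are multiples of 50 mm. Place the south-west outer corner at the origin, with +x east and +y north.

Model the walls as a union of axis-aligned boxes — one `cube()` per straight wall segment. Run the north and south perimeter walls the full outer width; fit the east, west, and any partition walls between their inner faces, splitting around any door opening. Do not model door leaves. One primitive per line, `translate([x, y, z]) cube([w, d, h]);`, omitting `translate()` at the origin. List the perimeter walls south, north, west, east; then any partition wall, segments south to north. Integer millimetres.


cube([3000, 150, 2650]);
translate([0, 2600, 0]) cube([3000, 150, 2650]);
translate([0, 150, 0]) cube([150, 2450, 2650]);
translate([2850, 150, 0]) cube([150, 2450, 2650]);


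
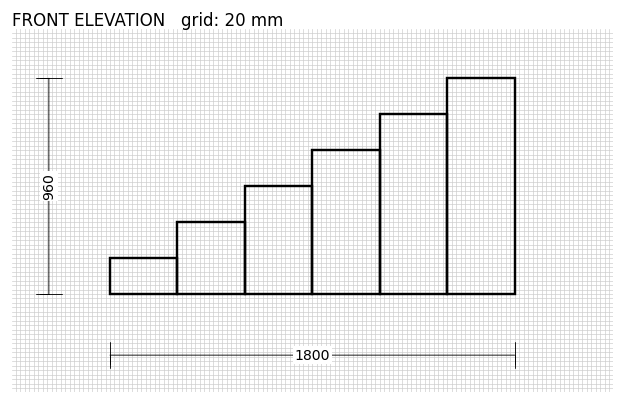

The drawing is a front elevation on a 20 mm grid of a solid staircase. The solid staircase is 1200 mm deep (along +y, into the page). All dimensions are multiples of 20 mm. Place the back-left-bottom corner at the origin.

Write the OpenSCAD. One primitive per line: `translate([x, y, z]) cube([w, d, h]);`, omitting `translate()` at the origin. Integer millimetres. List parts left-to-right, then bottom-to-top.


cube([300, 1200, 160]);
translate([300, 0, 0]) cube([300, 1200, 320]);
translate([600, 0, 0]) cube([300, 1200, 480]);
translate([900, 0, 0]) cube([300, 1200, 640]);
translate([1200, 0, 0]) cube([300, 1200, 800]);
translate([1500, 0, 0]) cube([300, 1200, 960]);


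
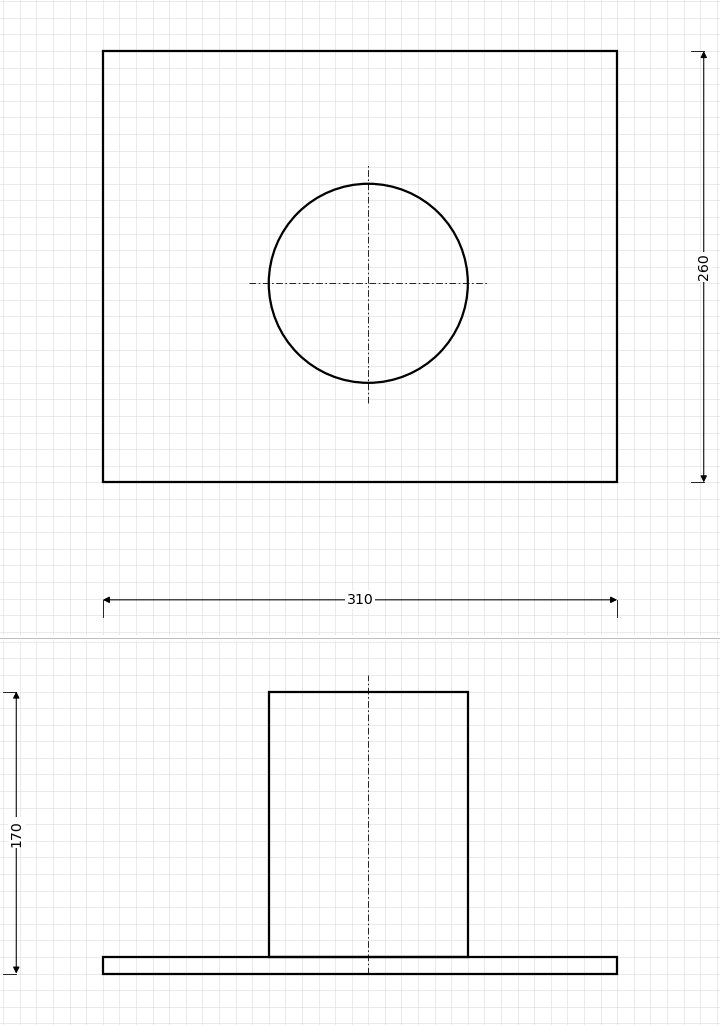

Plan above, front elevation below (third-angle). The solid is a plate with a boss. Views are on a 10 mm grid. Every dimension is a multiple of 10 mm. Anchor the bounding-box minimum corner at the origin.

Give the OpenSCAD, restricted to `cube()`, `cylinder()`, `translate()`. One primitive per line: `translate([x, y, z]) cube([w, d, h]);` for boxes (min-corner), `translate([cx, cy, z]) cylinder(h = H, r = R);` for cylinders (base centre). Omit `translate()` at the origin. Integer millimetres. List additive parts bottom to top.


cube([310, 260, 10]);
translate([160, 120, 10]) cylinder(h = 160, r = 60);
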